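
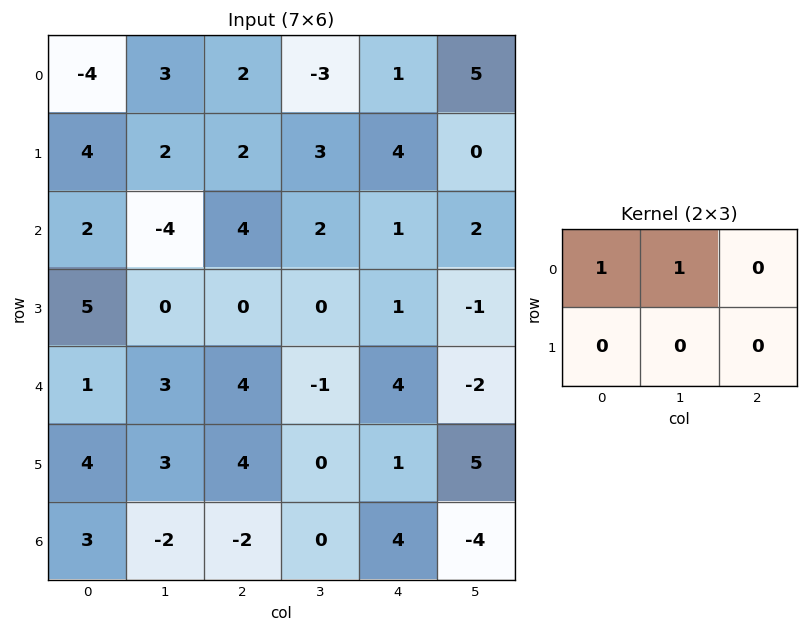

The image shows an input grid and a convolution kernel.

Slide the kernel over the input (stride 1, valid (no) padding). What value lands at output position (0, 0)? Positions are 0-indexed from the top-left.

The receptive field on the input at this output position is [-4 3 2 / 4 2 2]. Elementwise product with the kernel and sum: -4·1 + 3·1.

-1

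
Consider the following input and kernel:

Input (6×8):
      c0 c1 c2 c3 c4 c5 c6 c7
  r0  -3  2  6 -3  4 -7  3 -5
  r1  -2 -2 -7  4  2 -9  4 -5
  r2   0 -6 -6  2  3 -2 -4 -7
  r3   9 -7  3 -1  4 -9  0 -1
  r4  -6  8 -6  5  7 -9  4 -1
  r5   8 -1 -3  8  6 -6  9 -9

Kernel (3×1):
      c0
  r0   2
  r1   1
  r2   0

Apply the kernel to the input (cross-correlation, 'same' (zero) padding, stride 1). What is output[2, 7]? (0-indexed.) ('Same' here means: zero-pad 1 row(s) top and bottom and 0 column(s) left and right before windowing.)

-17

The receptive field on the zero-padded input at this output position is [-5 / -7 / -1]. Elementwise product with the kernel and sum: -5·2 + -7·1.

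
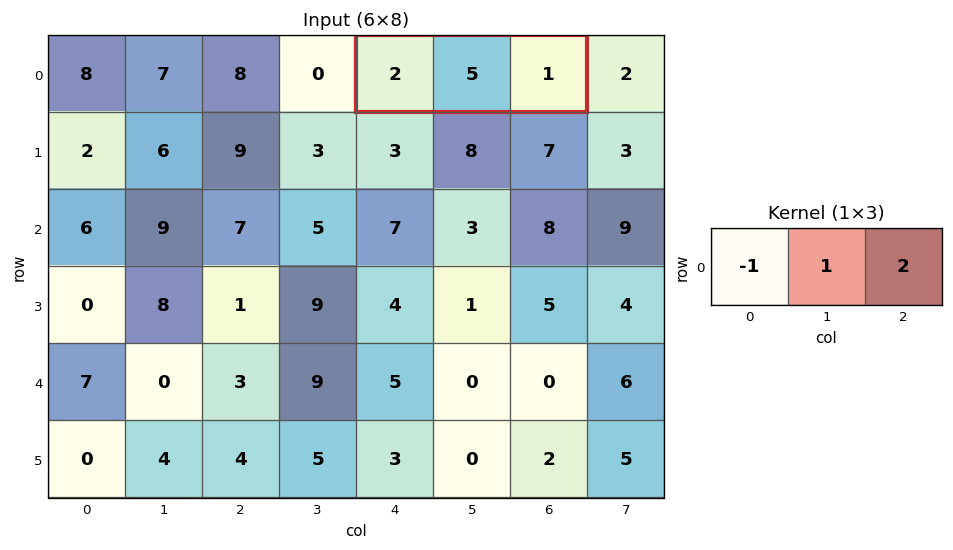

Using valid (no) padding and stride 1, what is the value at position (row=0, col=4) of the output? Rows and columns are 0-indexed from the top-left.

The receptive field on the input at this output position is [2 5 1]. Elementwise product with the kernel and sum: 2·-1 + 5·1 + 1·2.

5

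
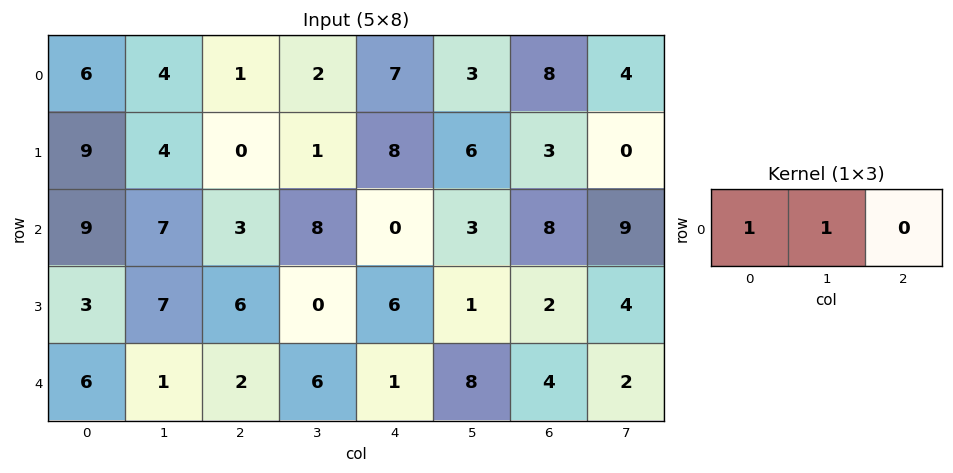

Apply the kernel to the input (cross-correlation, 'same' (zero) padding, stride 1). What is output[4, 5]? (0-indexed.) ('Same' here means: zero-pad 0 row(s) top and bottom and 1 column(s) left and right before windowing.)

The receptive field on the zero-padded input at this output position is [1 8 4]. Elementwise product with the kernel and sum: 1·1 + 8·1.

9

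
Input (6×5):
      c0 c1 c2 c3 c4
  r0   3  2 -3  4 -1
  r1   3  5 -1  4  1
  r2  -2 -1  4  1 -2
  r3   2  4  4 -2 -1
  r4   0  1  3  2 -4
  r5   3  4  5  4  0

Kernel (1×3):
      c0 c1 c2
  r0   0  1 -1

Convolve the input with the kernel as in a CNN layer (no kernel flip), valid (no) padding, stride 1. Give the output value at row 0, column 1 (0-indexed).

The receptive field on the input at this output position is [2 -3 4]. Elementwise product with the kernel and sum: -3·1 + 4·-1.

-7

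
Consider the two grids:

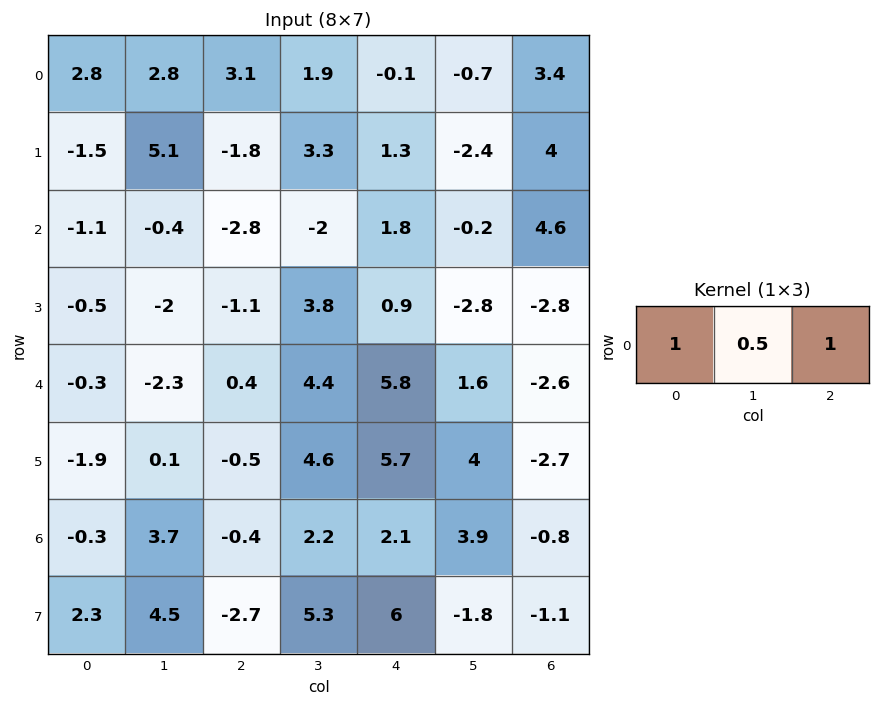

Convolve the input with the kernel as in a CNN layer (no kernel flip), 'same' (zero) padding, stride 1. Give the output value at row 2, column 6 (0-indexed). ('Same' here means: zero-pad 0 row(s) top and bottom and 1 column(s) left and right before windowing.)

2.1

The receptive field on the zero-padded input at this output position is [-0.2 4.6 0]. Elementwise product with the kernel and sum: -0.2·1 + 4.6·0.5 + 0·1.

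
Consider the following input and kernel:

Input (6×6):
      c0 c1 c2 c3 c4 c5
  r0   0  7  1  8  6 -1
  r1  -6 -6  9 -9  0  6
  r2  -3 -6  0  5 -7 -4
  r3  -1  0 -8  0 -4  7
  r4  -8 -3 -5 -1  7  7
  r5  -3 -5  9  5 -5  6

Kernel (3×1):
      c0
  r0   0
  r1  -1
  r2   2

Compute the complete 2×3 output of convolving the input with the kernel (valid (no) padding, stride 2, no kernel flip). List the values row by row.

0 -9 -14
-15 -2 18

Output[0,0]: The receptive field on the input at this output position is [0 / -6 / -3]. Elementwise product with the kernel and sum: -6·-1 + -3·2.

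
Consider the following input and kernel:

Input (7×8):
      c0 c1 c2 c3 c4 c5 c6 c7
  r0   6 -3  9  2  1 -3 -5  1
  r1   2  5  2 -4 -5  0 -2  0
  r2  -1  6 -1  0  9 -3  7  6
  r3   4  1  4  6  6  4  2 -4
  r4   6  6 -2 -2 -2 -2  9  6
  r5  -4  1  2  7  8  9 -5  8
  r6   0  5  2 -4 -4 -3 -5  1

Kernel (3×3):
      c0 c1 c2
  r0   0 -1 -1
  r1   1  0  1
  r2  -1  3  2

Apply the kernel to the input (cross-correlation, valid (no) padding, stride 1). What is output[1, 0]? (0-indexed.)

-2

The receptive field on the input at this output position is [2 5 2 / -1 6 -1 / 4 1 4]. Elementwise product with the kernel and sum: 5·-1 + 2·-1 + -1·1 + -1·1 + 4·-1 + 1·3 + 4·2.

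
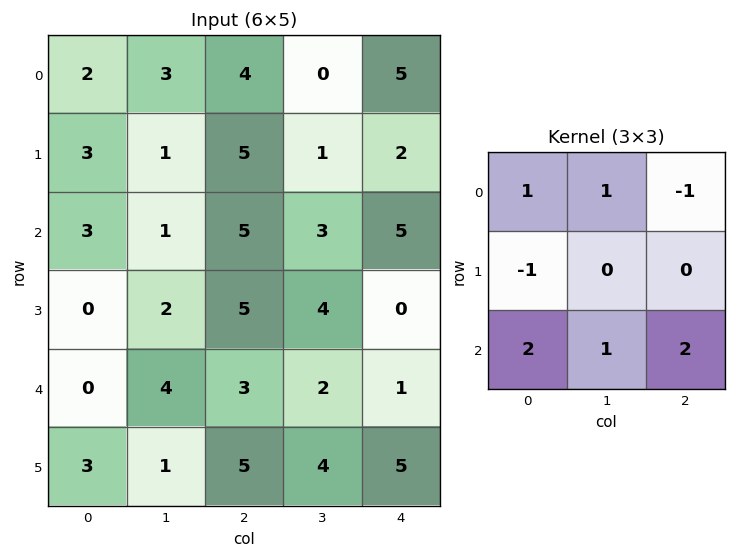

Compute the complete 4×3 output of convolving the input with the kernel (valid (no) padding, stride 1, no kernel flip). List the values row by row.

Output[0,0]: The receptive field on the input at this output position is [2 3 4 / 3 1 5 / 3 1 5]. Elementwise product with the kernel and sum: 2·1 + 3·1 + 4·-1 + 3·-1 + 3·2 + 1·1 + 5·2.
Output[0,1]: The receptive field on the input at this output position is [3 4 0 / 1 5 1 / 1 5 3]. Elementwise product with the kernel and sum: 3·1 + 4·1 + 0·-1 + 1·-1 + 1·2 + 5·1 + 3·2.

15 19 17
8 21 13
9 16 8
14 14 30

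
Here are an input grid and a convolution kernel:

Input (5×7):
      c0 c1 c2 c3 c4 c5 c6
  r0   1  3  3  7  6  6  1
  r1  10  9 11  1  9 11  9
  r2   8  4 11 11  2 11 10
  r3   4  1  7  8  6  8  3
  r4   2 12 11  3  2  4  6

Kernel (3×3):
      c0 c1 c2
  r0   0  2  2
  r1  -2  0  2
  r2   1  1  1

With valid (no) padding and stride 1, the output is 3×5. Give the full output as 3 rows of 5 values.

37 30 46 68 37
58 54 23 62 73
61 84 40 35 48

Output[0,0]: The receptive field on the input at this output position is [1 3 3 / 10 9 11 / 8 4 11]. Elementwise product with the kernel and sum: 3·2 + 3·2 + 10·-2 + 11·2 + 8·1 + 4·1 + 11·1.
Output[0,1]: The receptive field on the input at this output position is [3 3 7 / 9 11 1 / 4 11 11]. Elementwise product with the kernel and sum: 3·2 + 7·2 + 9·-2 + 1·2 + 4·1 + 11·1 + 11·1.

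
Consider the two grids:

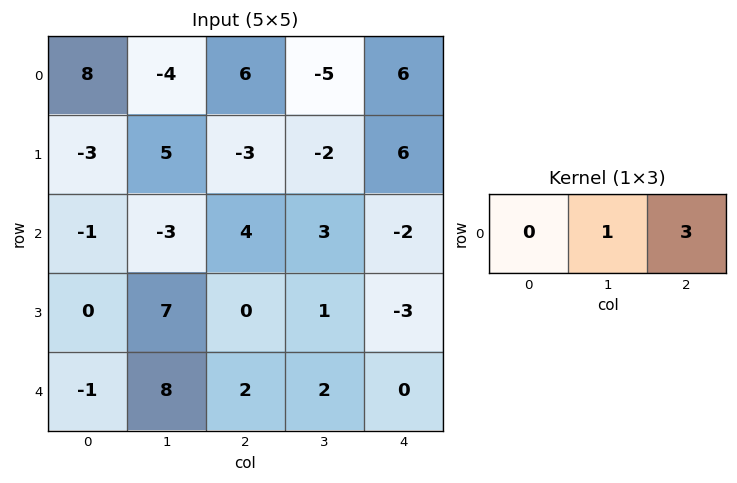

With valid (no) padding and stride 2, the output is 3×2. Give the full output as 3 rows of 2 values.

Output[0,0]: The receptive field on the input at this output position is [8 -4 6]. Elementwise product with the kernel and sum: -4·1 + 6·3.

14 13
9 -3
14 2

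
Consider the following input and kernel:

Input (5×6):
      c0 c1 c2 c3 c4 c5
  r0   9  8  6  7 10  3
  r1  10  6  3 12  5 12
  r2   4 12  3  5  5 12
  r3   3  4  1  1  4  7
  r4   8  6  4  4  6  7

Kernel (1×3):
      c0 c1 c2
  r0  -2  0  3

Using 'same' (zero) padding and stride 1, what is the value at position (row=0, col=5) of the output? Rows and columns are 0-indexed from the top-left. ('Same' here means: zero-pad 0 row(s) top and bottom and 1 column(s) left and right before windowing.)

The receptive field on the zero-padded input at this output position is [10 3 0]. Elementwise product with the kernel and sum: 10·-2 + 0·3.

-20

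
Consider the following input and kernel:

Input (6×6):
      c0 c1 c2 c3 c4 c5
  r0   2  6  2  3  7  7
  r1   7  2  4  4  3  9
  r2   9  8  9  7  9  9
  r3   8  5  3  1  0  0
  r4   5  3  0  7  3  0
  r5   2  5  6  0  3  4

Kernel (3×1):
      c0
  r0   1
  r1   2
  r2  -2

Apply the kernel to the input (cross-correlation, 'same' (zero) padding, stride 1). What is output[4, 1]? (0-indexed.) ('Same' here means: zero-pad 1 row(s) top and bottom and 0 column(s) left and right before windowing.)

1

The receptive field on the zero-padded input at this output position is [5 / 3 / 5]. Elementwise product with the kernel and sum: 5·1 + 3·2 + 5·-2.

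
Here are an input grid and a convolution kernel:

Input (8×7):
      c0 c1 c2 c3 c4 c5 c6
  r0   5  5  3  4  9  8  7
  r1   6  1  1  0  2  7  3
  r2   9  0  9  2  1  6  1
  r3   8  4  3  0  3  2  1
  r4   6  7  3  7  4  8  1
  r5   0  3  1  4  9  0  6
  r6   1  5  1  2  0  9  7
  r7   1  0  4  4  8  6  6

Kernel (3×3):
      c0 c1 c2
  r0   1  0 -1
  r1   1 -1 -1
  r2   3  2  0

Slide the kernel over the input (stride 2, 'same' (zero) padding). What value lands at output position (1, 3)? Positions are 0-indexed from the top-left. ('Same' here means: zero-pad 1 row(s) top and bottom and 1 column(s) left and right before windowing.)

20

The receptive field on the zero-padded input at this output position is [7 3 0 / 6 1 0 / 2 1 0]. Elementwise product with the kernel and sum: 7·1 + 0·-1 + 6·1 + 1·-1 + 0·-1 + 2·3 + 1·2.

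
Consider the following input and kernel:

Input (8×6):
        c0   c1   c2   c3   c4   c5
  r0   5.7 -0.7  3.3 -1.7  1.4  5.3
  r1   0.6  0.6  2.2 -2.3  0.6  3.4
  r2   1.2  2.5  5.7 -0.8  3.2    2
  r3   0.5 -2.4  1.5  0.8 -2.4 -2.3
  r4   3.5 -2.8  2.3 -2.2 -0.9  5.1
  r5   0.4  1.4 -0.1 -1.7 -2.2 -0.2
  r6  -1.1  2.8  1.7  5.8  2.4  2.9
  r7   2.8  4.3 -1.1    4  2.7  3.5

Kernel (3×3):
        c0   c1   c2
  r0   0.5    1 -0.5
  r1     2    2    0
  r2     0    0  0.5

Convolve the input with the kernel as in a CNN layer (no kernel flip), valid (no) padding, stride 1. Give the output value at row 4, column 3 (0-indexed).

The receptive field on the input at this output position is [-2.2 -0.9 5.1 / -1.7 -2.2 -0.2 / 5.8 2.4 2.9]. Elementwise product with the kernel and sum: -2.2·0.5 + -0.9·1 + 5.1·-0.5 + -1.7·2 + -2.2·2 + 2.9·0.5.

-10.9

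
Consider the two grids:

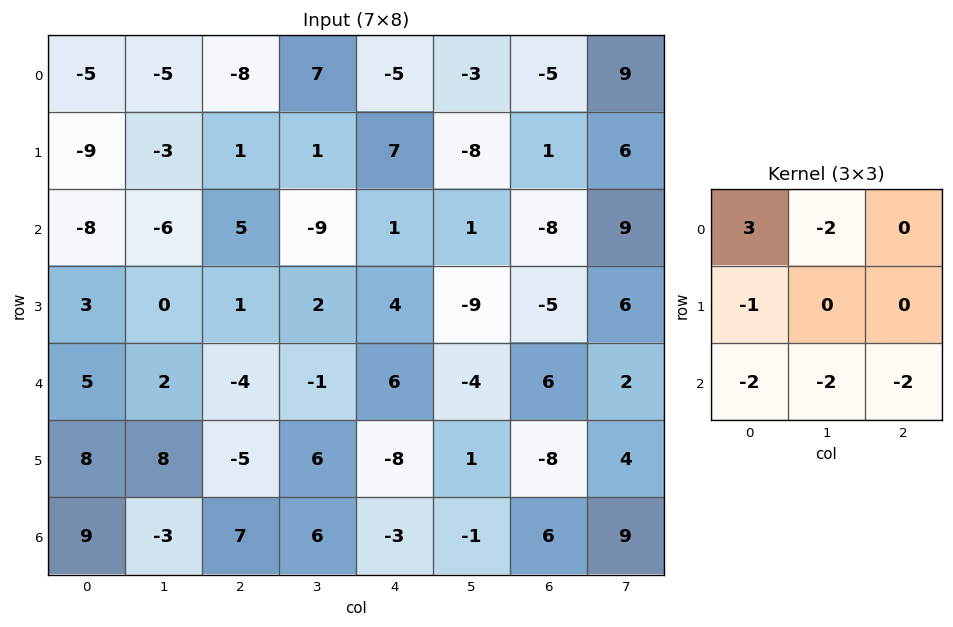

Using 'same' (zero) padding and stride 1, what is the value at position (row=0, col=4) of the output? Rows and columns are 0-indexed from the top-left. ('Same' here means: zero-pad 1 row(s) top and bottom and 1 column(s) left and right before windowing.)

-7

The receptive field on the zero-padded input at this output position is [0 0 0 / 7 -5 -3 / 1 7 -8]. Elementwise product with the kernel and sum: 0·3 + 0·-2 + 7·-1 + 1·-2 + 7·-2 + -8·-2.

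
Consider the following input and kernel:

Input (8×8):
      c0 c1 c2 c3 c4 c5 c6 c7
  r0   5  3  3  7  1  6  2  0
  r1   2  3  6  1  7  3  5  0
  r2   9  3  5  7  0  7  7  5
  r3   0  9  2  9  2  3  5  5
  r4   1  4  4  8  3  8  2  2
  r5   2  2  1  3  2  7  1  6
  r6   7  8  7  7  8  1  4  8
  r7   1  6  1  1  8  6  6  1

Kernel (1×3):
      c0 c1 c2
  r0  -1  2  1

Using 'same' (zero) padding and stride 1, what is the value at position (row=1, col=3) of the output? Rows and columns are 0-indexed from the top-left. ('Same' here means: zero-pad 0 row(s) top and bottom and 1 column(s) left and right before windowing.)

3

The receptive field on the zero-padded input at this output position is [6 1 7]. Elementwise product with the kernel and sum: 6·-1 + 1·2 + 7·1.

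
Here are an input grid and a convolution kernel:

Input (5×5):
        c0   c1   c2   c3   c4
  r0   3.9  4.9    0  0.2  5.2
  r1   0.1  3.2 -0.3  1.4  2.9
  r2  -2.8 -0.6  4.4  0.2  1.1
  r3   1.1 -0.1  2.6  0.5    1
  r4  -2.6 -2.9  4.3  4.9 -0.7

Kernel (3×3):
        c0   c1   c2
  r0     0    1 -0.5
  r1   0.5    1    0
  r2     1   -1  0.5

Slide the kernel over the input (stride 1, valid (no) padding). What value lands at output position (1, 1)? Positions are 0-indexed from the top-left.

0.65

The receptive field on the input at this output position is [3.2 -0.3 1.4 / -0.6 4.4 0.2 / -0.1 2.6 0.5]. Elementwise product with the kernel and sum: -0.3·1 + 1.4·-0.5 + -0.6·0.5 + 4.4·1 + -0.1·1 + 2.6·-1 + 0.5·0.5.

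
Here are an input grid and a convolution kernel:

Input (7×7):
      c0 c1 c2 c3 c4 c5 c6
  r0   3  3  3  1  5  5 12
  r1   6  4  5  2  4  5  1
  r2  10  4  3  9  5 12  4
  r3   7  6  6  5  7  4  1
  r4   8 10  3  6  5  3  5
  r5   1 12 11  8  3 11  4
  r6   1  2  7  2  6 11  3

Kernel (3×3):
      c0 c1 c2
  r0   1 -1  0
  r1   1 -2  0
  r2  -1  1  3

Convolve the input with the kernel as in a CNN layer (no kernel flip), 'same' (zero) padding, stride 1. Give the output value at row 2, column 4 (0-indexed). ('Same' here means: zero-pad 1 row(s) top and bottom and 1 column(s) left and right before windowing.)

11

The receptive field on the zero-padded input at this output position is [2 4 5 / 9 5 12 / 5 7 4]. Elementwise product with the kernel and sum: 2·1 + 4·-1 + 9·1 + 5·-2 + 5·-1 + 7·1 + 4·3.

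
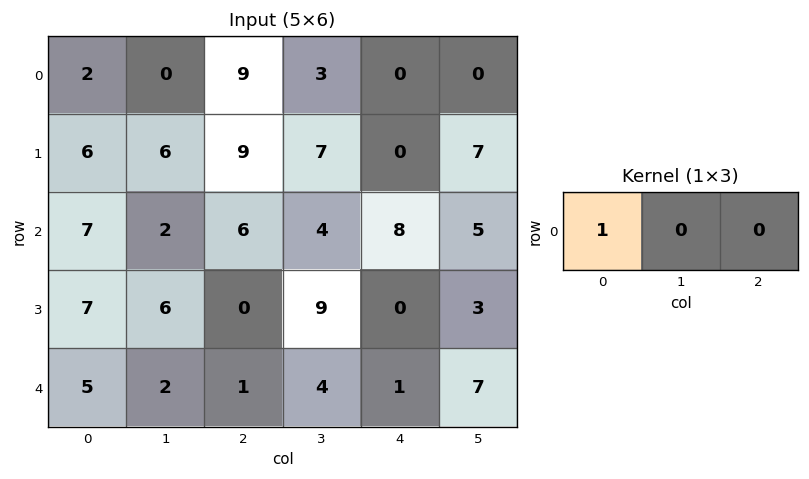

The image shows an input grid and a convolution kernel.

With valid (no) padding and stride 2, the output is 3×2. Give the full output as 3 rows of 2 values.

2 9
7 6
5 1

Output[0,0]: The receptive field on the input at this output position is [2 0 9]. Elementwise product with the kernel and sum: 2·1.
Output[0,1]: The receptive field on the input at this output position is [9 3 0]. Elementwise product with the kernel and sum: 9·1.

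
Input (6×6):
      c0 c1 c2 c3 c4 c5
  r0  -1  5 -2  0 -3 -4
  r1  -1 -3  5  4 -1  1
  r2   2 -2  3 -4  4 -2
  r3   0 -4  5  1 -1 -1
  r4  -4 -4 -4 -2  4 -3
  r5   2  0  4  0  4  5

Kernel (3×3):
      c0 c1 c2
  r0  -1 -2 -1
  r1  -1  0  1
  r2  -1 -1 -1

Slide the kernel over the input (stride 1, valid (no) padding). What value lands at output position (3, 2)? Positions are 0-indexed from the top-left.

-6

The receptive field on the input at this output position is [5 1 -1 / -4 -2 4 / 4 0 4]. Elementwise product with the kernel and sum: 5·-1 + 1·-2 + -1·-1 + -4·-1 + 4·1 + 4·-1 + 0·-1 + 4·-1.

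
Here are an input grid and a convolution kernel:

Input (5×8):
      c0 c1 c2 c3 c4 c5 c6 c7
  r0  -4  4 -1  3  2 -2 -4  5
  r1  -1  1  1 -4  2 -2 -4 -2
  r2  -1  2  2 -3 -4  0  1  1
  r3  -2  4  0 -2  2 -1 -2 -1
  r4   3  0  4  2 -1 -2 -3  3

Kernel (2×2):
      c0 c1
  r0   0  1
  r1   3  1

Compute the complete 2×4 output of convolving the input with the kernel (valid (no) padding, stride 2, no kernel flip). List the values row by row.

2 2 2 -9
0 -5 5 -6

Output[0,0]: The receptive field on the input at this output position is [-4 4 / -1 1]. Elementwise product with the kernel and sum: 4·1 + -1·3 + 1·1.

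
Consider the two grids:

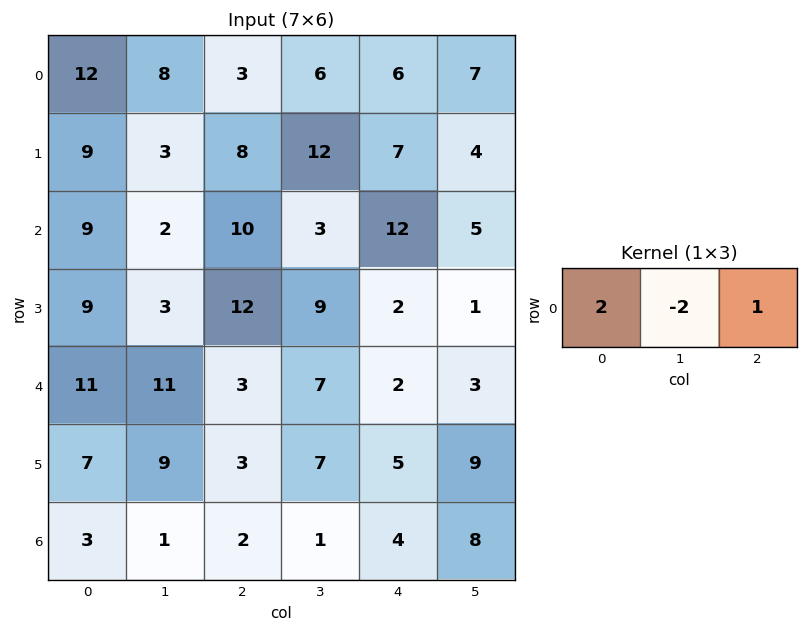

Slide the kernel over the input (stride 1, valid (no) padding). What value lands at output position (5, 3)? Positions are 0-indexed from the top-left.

13

The receptive field on the input at this output position is [7 5 9]. Elementwise product with the kernel and sum: 7·2 + 5·-2 + 9·1.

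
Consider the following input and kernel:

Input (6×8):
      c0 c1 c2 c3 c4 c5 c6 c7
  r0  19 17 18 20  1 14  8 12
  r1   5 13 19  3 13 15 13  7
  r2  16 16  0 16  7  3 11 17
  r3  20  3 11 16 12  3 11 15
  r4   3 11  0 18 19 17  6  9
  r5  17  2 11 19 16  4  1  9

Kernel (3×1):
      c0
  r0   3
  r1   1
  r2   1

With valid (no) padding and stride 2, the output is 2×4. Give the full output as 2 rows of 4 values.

78 73 23 48
71 11 52 50

Output[0,0]: The receptive field on the input at this output position is [19 / 5 / 16]. Elementwise product with the kernel and sum: 19·3 + 5·1 + 16·1.
Output[0,1]: The receptive field on the input at this output position is [18 / 19 / 0]. Elementwise product with the kernel and sum: 18·3 + 19·1 + 0·1.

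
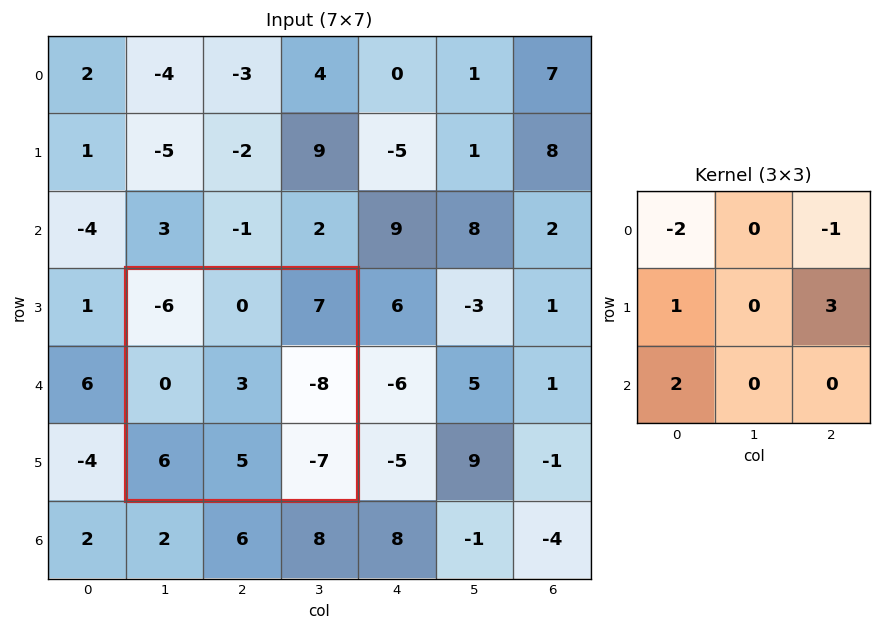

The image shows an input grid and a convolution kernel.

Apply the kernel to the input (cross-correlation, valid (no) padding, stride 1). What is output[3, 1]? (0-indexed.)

-7

The receptive field on the input at this output position is [-6 0 7 / 0 3 -8 / 6 5 -7]. Elementwise product with the kernel and sum: -6·-2 + 7·-1 + 0·1 + -8·3 + 6·2.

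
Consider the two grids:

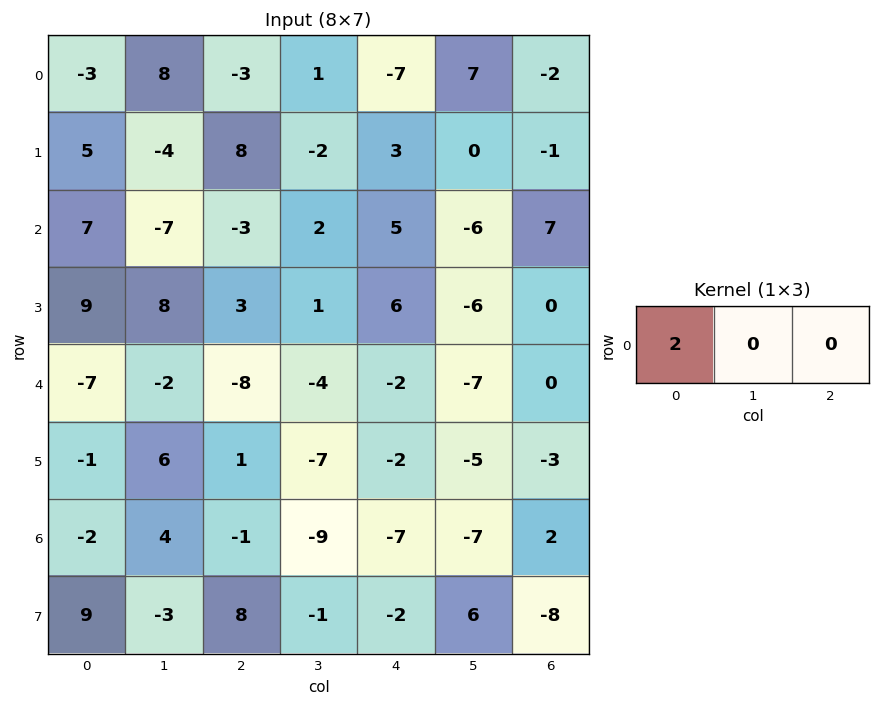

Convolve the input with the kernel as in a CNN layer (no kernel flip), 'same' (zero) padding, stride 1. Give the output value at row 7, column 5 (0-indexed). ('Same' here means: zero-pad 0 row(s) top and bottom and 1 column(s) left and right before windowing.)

-4

The receptive field on the zero-padded input at this output position is [-2 6 -8]. Elementwise product with the kernel and sum: -2·2.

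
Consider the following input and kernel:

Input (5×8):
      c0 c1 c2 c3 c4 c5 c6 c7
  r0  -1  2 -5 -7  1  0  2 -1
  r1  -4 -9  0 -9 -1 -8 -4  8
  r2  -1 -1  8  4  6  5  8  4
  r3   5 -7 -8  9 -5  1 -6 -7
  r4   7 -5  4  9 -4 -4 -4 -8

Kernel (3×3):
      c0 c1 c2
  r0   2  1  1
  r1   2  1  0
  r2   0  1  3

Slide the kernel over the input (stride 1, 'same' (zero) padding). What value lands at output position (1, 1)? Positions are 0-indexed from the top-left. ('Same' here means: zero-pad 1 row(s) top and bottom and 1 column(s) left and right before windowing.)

The receptive field on the zero-padded input at this output position is [-1 2 -5 / -4 -9 0 / -1 -1 8]. Elementwise product with the kernel and sum: -1·2 + 2·1 + -5·1 + -4·2 + -9·1 + -1·1 + 8·3.

1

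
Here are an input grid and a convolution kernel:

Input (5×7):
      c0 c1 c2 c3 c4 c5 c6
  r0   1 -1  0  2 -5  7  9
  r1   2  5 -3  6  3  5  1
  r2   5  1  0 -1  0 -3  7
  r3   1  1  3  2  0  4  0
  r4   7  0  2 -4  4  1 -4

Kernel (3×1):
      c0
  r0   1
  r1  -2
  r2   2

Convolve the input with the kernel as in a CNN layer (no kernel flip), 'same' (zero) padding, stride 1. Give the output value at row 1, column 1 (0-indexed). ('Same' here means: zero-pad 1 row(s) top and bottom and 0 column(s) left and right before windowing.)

The receptive field on the zero-padded input at this output position is [-1 / 5 / 1]. Elementwise product with the kernel and sum: -1·1 + 5·-2 + 1·2.

-9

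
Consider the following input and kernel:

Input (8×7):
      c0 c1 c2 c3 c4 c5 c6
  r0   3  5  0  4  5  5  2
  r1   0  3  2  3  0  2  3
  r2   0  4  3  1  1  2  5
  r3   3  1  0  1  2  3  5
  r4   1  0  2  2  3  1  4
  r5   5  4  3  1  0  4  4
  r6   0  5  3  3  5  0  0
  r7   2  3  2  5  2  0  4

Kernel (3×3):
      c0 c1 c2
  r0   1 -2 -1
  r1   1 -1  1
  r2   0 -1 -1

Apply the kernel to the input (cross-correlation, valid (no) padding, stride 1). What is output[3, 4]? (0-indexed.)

The receptive field on the input at this output position is [2 3 5 / 3 1 4 / 0 4 4]. Elementwise product with the kernel and sum: 2·1 + 3·-2 + 5·-1 + 3·1 + 1·-1 + 4·1 + 4·-1 + 4·-1.

-11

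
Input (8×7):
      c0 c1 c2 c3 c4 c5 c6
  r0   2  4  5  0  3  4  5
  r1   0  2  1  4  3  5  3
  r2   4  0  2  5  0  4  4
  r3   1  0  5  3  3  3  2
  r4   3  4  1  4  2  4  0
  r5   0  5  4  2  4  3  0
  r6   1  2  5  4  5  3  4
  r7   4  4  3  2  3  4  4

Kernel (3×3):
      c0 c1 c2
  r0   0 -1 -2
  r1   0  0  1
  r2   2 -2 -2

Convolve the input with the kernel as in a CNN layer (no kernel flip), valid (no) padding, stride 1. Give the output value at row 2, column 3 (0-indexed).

-9

The receptive field on the input at this output position is [5 0 4 / 3 3 3 / 4 2 4]. Elementwise product with the kernel and sum: 0·-1 + 4·-2 + 3·1 + 4·2 + 2·-2 + 4·-2.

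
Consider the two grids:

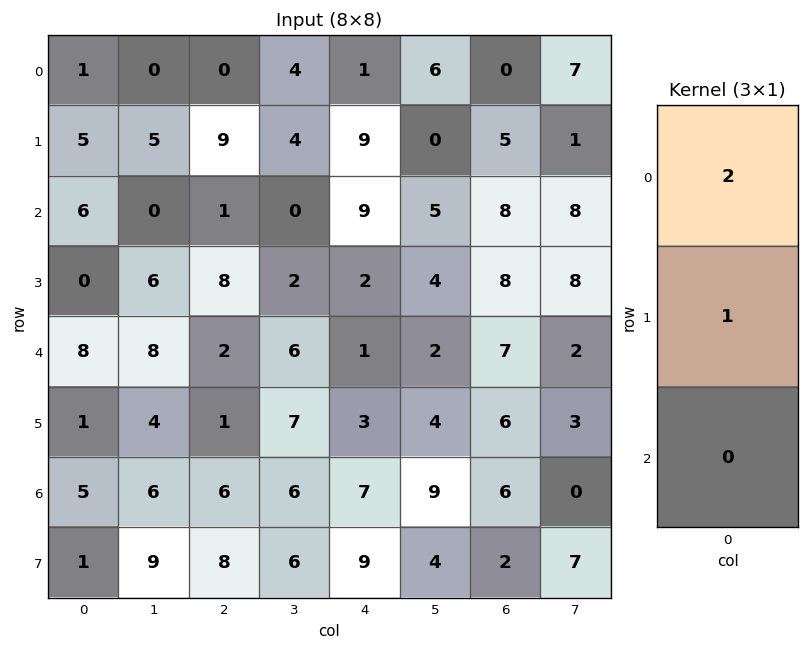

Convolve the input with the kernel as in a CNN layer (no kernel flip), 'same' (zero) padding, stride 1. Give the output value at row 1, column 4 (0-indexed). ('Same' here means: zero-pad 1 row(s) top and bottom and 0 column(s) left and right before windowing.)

The receptive field on the zero-padded input at this output position is [1 / 9 / 9]. Elementwise product with the kernel and sum: 1·2 + 9·1.

11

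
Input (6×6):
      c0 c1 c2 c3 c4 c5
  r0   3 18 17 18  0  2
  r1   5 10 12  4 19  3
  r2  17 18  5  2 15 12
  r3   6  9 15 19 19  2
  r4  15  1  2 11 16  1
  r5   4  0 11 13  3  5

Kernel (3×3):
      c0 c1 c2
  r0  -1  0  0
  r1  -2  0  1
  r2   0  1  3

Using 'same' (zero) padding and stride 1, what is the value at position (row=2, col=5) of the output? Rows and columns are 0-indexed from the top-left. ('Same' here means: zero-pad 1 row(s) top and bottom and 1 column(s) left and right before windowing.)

The receptive field on the zero-padded input at this output position is [19 3 0 / 15 12 0 / 19 2 0]. Elementwise product with the kernel and sum: 19·-1 + 15·-2 + 0·1 + 2·1 + 0·3.

-47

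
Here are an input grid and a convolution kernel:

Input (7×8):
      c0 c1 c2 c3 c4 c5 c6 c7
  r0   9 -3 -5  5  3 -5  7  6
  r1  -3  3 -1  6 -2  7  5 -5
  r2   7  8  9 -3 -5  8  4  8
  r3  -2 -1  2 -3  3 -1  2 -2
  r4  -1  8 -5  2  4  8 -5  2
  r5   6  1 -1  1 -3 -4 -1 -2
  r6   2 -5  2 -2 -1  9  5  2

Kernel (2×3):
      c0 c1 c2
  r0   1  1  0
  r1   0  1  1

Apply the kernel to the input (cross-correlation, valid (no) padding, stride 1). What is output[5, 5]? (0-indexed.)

The receptive field on the input at this output position is [-4 -1 -2 / 9 5 2]. Elementwise product with the kernel and sum: -4·1 + -1·1 + 5·1 + 2·1.

2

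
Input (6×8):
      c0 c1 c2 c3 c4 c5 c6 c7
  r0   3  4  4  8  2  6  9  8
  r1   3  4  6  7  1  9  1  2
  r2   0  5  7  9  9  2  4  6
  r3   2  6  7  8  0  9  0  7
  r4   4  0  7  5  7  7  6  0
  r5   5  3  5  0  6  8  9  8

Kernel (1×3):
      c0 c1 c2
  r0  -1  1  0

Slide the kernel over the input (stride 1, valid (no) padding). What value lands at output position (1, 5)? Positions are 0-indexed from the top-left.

-8

The receptive field on the input at this output position is [9 1 2]. Elementwise product with the kernel and sum: 9·-1 + 1·1.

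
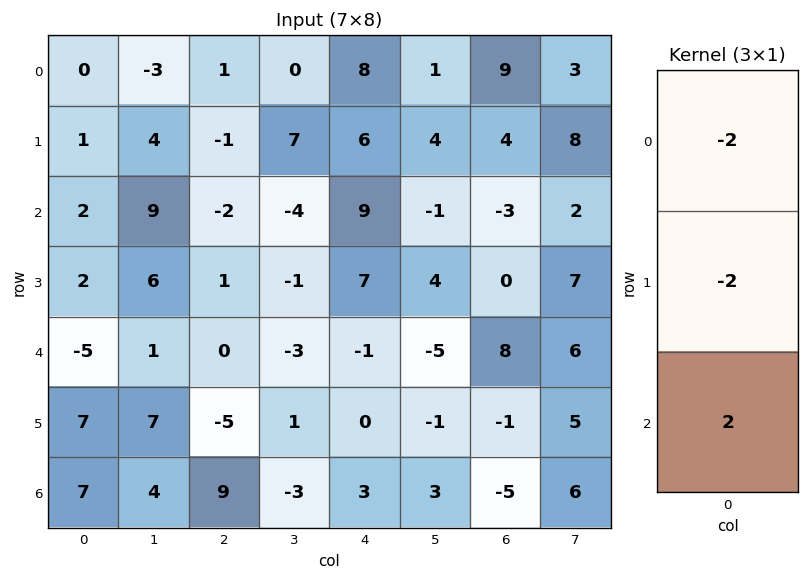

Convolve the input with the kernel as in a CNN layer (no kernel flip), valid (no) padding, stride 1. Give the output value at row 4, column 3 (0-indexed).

The receptive field on the input at this output position is [-3 / 1 / -3]. Elementwise product with the kernel and sum: -3·-2 + 1·-2 + -3·2.

-2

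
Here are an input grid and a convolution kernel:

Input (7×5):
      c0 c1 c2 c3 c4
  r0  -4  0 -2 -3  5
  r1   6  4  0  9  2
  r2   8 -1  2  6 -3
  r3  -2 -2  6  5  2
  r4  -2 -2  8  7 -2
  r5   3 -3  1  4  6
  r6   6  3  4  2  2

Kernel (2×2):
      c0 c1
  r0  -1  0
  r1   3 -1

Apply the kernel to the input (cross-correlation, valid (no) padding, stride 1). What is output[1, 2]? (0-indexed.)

0

The receptive field on the input at this output position is [0 9 / 2 6]. Elementwise product with the kernel and sum: 0·-1 + 2·3 + 6·-1.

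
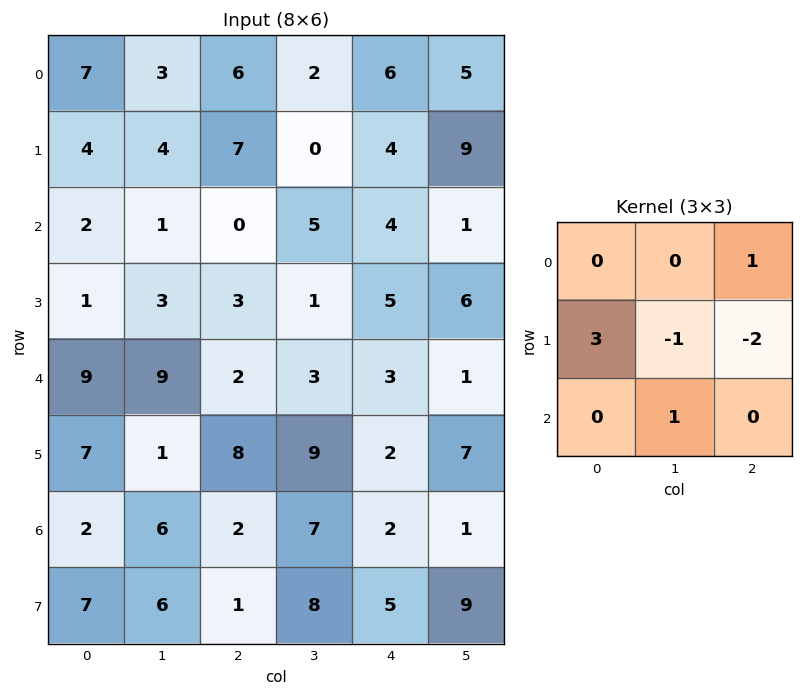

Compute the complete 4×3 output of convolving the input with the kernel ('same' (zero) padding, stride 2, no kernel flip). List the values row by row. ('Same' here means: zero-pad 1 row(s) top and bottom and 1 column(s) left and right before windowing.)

-9 6 -6
1 -4 23
-17 28 12
-6 12 29

Output[0,0]: The receptive field on the zero-padded input at this output position is [0 0 0 / 0 7 3 / 0 4 4]. Elementwise product with the kernel and sum: 0·1 + 0·3 + 7·-1 + 3·-2 + 4·1.
Output[0,1]: The receptive field on the zero-padded input at this output position is [0 0 0 / 3 6 2 / 4 7 0]. Elementwise product with the kernel and sum: 0·1 + 3·3 + 6·-1 + 2·-2 + 7·1.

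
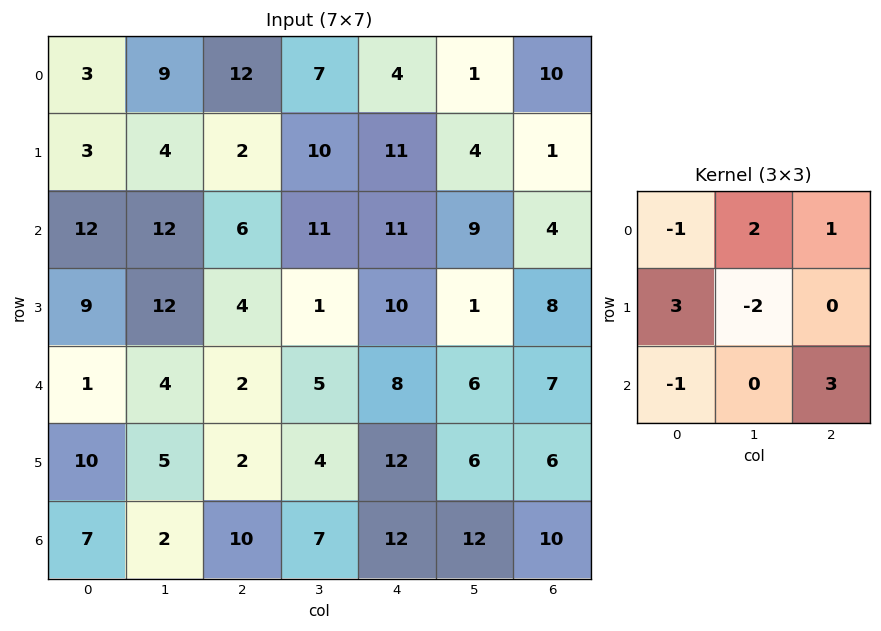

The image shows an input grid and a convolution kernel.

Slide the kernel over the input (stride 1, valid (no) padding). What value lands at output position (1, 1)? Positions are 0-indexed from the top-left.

The receptive field on the input at this output position is [4 2 10 / 12 6 11 / 12 4 1]. Elementwise product with the kernel and sum: 4·-1 + 2·2 + 10·1 + 12·3 + 6·-2 + 12·-1 + 1·3.

25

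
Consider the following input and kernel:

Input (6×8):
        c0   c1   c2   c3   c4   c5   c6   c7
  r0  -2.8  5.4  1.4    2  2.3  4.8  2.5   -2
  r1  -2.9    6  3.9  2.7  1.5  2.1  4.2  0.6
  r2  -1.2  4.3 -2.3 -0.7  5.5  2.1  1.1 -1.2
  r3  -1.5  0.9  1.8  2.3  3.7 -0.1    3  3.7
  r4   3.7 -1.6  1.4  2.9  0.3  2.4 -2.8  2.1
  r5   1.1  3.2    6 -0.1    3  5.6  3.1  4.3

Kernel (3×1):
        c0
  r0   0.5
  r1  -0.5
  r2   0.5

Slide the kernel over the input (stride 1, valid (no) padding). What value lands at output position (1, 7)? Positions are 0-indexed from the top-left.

2.75

The receptive field on the input at this output position is [0.6 / -1.2 / 3.7]. Elementwise product with the kernel and sum: 0.6·0.5 + -1.2·-0.5 + 3.7·0.5.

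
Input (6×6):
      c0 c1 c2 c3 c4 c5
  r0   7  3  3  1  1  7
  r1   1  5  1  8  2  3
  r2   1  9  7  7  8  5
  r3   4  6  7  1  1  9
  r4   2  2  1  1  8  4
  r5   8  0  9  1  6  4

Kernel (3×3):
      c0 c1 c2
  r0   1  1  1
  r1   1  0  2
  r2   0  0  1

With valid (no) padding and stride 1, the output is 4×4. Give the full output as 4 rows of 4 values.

23 35 18 28
29 38 35 39
36 32 39 43
30 19 32 24

Output[0,0]: The receptive field on the input at this output position is [7 3 3 / 1 5 1 / 1 9 7]. Elementwise product with the kernel and sum: 7·1 + 3·1 + 3·1 + 1·1 + 1·2 + 7·1.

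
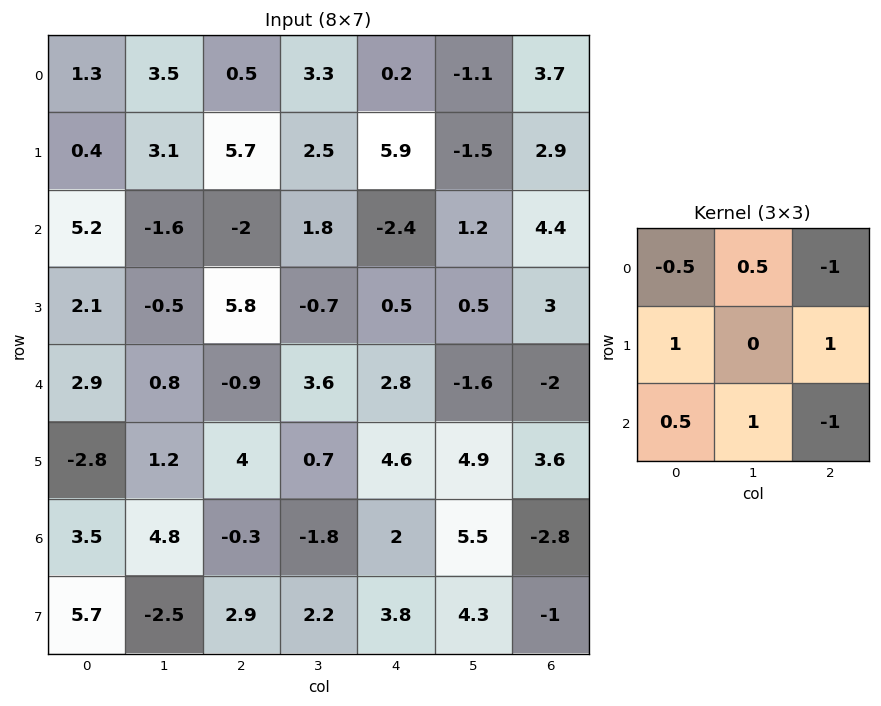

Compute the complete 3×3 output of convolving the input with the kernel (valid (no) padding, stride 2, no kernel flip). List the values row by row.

Output[0,0]: The receptive field on the input at this output position is [1.3 3.5 0.5 / 0.4 3.1 5.7 / 5.2 -1.6 -2]. Elementwise product with the kernel and sum: 1.3·-0.5 + 3.5·0.5 + 0.5·-1 + 0.4·1 + 5.7·1 + 5.2·0.5 + -1.6·1 + -2·-1.
Output[0,1]: The receptive field on the input at this output position is [0.5 3.3 0.2 / 5.7 2.5 5.9 / -2 1.8 -2.4]. Elementwise product with the kernel and sum: 0.5·-0.5 + 3.3·0.5 + 0.2·-1 + 5.7·1 + 5.9·1 + -2·0.5 + 1.8·1 + -2.4·-1.

9.7 16 0.05
9.65 10.95 2.7
7.9 4.1 17.3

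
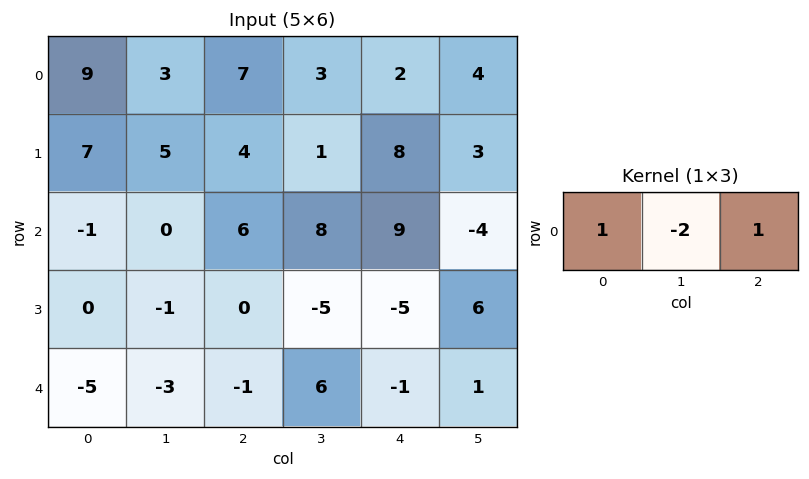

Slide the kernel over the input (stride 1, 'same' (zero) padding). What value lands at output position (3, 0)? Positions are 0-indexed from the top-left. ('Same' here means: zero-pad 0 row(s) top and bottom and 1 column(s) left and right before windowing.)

The receptive field on the zero-padded input at this output position is [0 0 -1]. Elementwise product with the kernel and sum: 0·1 + 0·-2 + -1·1.

-1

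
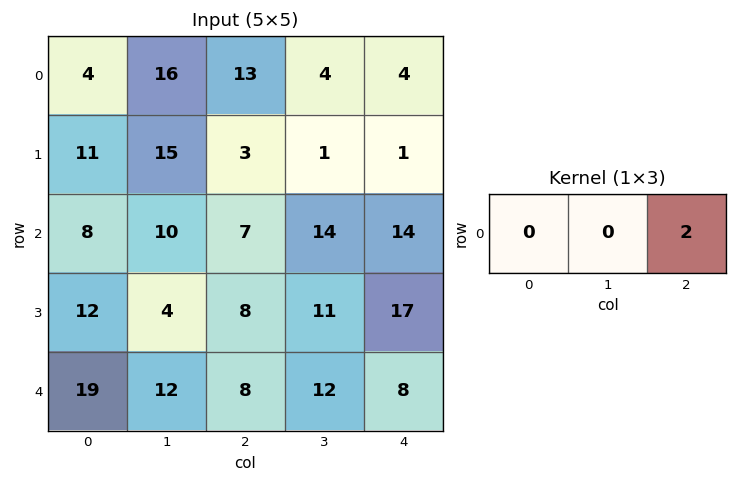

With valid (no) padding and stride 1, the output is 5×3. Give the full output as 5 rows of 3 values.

26 8 8
6 2 2
14 28 28
16 22 34
16 24 16

Output[0,0]: The receptive field on the input at this output position is [4 16 13]. Elementwise product with the kernel and sum: 13·2.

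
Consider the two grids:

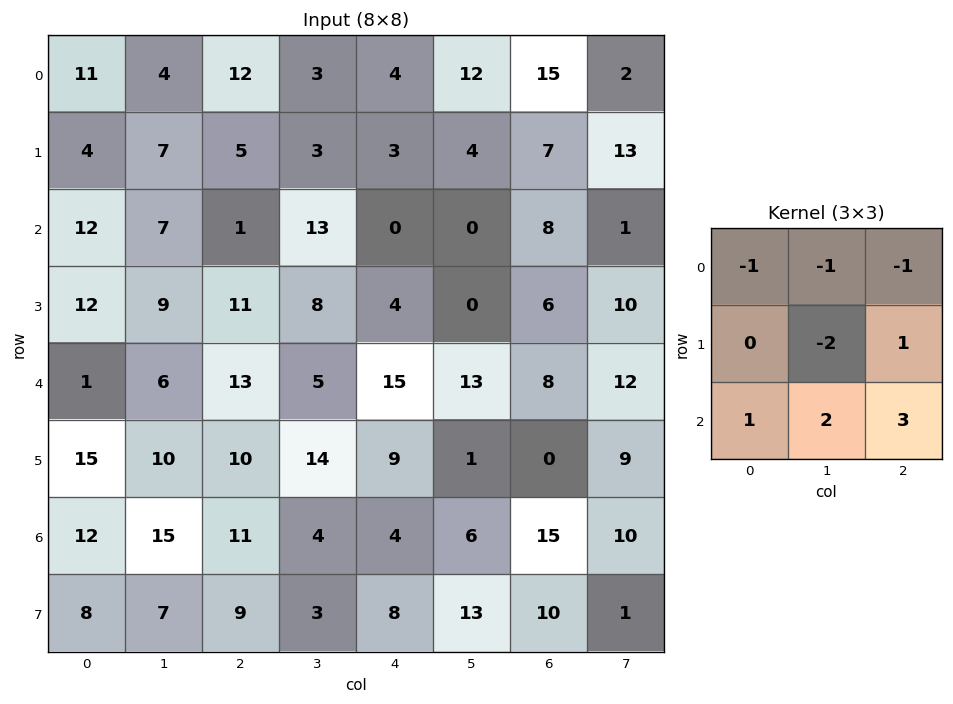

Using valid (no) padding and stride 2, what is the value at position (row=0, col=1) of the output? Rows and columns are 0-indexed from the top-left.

5

The receptive field on the input at this output position is [12 3 4 / 5 3 3 / 1 13 0]. Elementwise product with the kernel and sum: 12·-1 + 3·-1 + 4·-1 + 3·-2 + 3·1 + 1·1 + 13·2 + 0·3.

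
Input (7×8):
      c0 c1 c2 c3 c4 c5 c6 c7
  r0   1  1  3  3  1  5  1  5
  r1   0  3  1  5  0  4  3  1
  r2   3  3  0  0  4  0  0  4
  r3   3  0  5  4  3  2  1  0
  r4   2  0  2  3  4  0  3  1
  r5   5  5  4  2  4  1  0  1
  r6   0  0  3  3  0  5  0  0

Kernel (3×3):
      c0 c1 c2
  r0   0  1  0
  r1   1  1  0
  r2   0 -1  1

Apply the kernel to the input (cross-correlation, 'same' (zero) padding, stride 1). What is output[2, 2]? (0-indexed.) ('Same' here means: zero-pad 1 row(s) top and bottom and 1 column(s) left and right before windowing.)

The receptive field on the zero-padded input at this output position is [3 1 5 / 3 0 0 / 0 5 4]. Elementwise product with the kernel and sum: 1·1 + 3·1 + 0·1 + 5·-1 + 4·1.

3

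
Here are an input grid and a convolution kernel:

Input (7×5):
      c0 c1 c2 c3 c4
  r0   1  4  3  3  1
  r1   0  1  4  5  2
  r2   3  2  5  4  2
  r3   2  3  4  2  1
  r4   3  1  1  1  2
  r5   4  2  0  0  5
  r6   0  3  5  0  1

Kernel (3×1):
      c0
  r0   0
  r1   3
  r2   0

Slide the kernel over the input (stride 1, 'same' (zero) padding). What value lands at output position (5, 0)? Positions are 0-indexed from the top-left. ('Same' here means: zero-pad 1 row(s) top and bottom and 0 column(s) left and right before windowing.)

The receptive field on the zero-padded input at this output position is [3 / 4 / 0]. Elementwise product with the kernel and sum: 4·3.

12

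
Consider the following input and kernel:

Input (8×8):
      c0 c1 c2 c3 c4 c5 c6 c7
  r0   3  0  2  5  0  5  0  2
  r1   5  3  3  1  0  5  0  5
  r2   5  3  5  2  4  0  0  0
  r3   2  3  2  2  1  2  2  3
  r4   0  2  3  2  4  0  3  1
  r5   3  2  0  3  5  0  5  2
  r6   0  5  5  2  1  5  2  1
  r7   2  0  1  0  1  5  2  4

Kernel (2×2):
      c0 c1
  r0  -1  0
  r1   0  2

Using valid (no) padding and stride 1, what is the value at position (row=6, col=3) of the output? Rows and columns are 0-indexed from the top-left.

0

The receptive field on the input at this output position is [2 1 / 0 1]. Elementwise product with the kernel and sum: 2·-1 + 1·2.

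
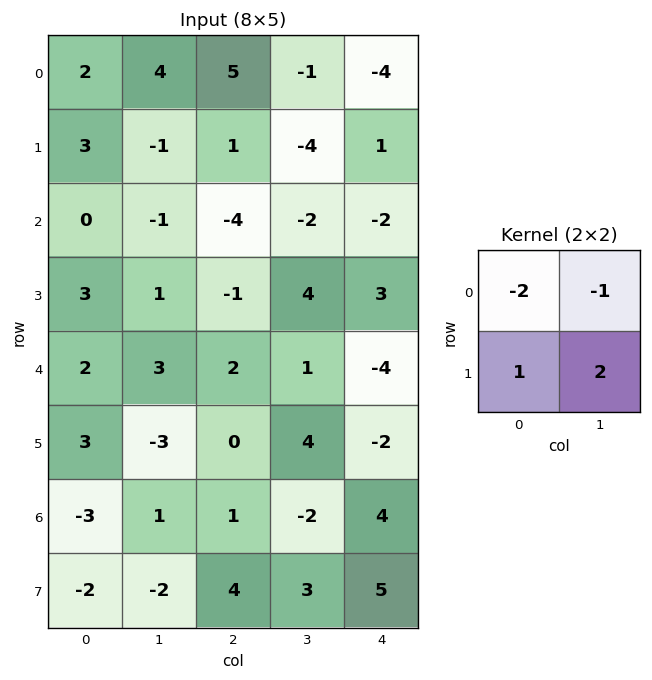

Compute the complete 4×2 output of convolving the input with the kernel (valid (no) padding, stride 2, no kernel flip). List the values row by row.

-7 -16
6 17
-10 3
-1 10

Output[0,0]: The receptive field on the input at this output position is [2 4 / 3 -1]. Elementwise product with the kernel and sum: 2·-2 + 4·-1 + 3·1 + -1·2.
Output[0,1]: The receptive field on the input at this output position is [5 -1 / 1 -4]. Elementwise product with the kernel and sum: 5·-2 + -1·-1 + 1·1 + -4·2.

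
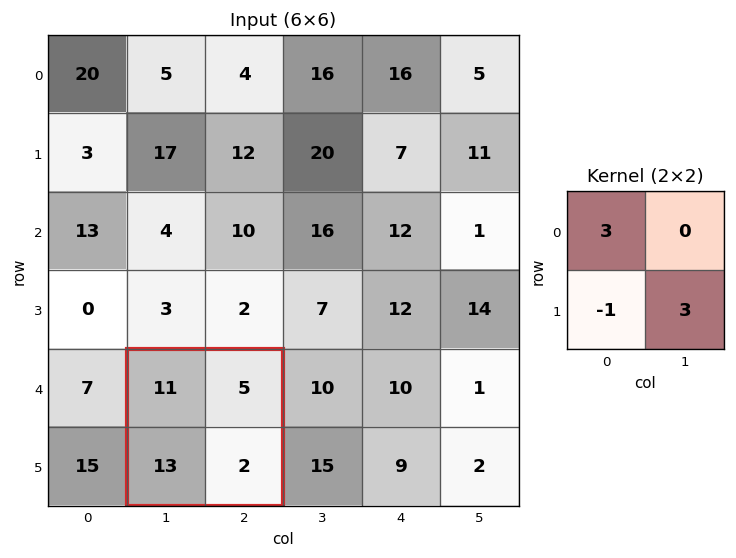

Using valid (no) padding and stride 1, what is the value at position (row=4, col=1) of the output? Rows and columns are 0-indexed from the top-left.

The receptive field on the input at this output position is [11 5 / 13 2]. Elementwise product with the kernel and sum: 11·3 + 13·-1 + 2·3.

26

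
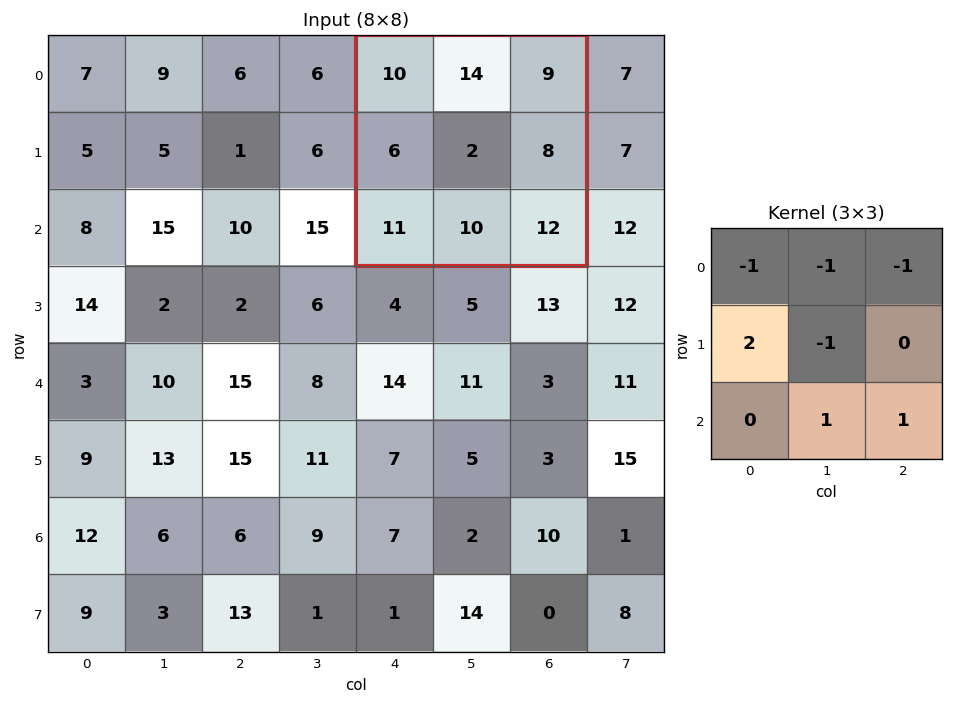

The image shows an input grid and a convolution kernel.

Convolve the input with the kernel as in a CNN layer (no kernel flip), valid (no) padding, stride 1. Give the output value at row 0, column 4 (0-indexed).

-1

The receptive field on the input at this output position is [10 14 9 / 6 2 8 / 11 10 12]. Elementwise product with the kernel and sum: 10·-1 + 14·-1 + 9·-1 + 6·2 + 2·-1 + 10·1 + 12·1.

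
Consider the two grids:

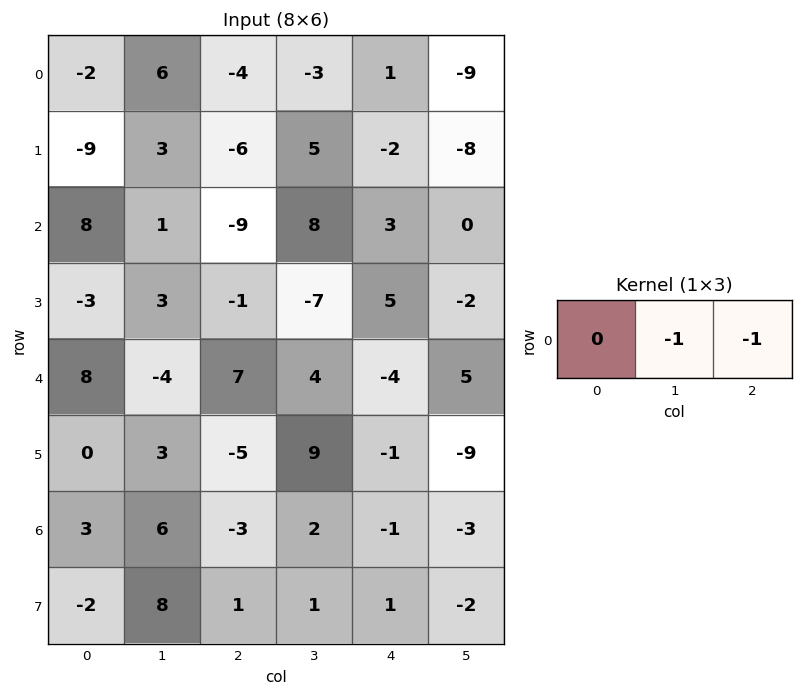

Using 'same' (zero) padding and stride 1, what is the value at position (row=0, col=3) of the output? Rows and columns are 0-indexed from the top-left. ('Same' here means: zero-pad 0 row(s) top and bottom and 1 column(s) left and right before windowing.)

The receptive field on the zero-padded input at this output position is [-4 -3 1]. Elementwise product with the kernel and sum: -3·-1 + 1·-1.

2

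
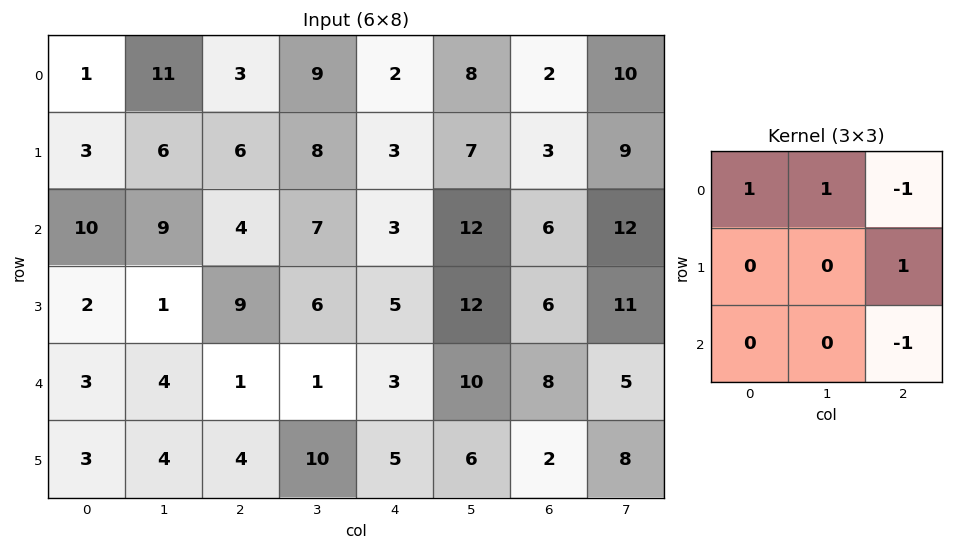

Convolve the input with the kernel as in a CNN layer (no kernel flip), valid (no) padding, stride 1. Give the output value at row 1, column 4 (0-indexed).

The receptive field on the input at this output position is [3 7 3 / 3 12 6 / 5 12 6]. Elementwise product with the kernel and sum: 3·1 + 7·1 + 3·-1 + 6·1 + 6·-1.

7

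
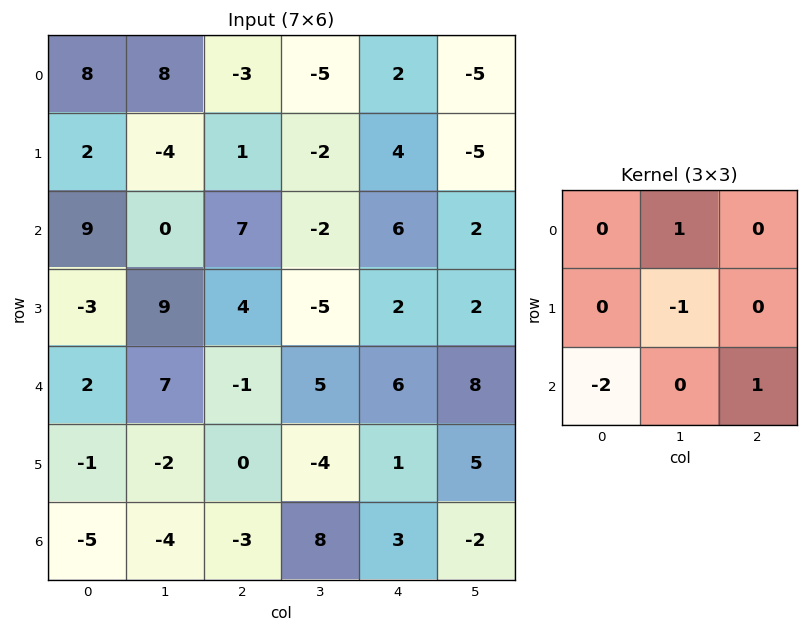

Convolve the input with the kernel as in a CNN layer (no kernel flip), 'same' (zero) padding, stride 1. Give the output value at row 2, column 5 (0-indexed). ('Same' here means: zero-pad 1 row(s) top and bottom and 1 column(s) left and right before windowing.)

The receptive field on the zero-padded input at this output position is [4 -5 0 / 6 2 0 / 2 2 0]. Elementwise product with the kernel and sum: -5·1 + 2·-1 + 2·-2 + 0·1.

-11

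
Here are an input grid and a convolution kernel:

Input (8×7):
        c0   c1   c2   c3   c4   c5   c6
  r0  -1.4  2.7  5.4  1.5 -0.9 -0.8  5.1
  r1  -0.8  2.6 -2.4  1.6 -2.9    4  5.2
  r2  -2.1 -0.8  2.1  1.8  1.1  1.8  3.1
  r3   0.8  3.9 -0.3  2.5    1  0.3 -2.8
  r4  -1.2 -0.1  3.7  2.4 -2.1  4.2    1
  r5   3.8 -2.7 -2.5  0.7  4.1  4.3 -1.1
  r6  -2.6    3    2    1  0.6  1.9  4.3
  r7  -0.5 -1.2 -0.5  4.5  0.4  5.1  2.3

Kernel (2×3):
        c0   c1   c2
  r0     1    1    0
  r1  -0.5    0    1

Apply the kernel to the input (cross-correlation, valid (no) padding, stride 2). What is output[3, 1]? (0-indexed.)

The receptive field on the input at this output position is [2 1 0.6 / -0.5 4.5 0.4]. Elementwise product with the kernel and sum: 2·1 + 1·1 + -0.5·-0.5 + 0.4·1.

3.65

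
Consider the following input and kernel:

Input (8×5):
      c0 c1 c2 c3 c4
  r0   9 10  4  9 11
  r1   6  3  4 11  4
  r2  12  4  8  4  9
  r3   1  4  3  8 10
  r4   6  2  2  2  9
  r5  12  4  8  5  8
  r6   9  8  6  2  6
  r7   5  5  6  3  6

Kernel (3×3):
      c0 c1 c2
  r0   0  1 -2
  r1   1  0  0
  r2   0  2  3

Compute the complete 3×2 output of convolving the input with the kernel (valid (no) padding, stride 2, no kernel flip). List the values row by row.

40 26
-1 20
44 14

Output[0,0]: The receptive field on the input at this output position is [9 10 4 / 6 3 4 / 12 4 8]. Elementwise product with the kernel and sum: 10·1 + 4·-2 + 6·1 + 4·2 + 8·3.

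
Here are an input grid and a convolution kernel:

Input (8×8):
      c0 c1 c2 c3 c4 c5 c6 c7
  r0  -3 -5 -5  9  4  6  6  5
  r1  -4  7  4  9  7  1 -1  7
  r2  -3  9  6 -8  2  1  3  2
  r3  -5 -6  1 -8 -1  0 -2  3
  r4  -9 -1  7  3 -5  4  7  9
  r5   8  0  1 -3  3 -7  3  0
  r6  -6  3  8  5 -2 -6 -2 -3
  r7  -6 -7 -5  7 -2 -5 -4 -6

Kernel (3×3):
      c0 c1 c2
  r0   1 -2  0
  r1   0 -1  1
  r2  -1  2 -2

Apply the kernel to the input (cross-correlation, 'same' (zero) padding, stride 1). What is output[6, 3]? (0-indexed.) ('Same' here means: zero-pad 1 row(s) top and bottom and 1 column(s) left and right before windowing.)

23

The receptive field on the zero-padded input at this output position is [1 -3 3 / 8 5 -2 / -5 7 -2]. Elementwise product with the kernel and sum: 1·1 + -3·-2 + 5·-1 + -2·1 + -5·-1 + 7·2 + -2·-2.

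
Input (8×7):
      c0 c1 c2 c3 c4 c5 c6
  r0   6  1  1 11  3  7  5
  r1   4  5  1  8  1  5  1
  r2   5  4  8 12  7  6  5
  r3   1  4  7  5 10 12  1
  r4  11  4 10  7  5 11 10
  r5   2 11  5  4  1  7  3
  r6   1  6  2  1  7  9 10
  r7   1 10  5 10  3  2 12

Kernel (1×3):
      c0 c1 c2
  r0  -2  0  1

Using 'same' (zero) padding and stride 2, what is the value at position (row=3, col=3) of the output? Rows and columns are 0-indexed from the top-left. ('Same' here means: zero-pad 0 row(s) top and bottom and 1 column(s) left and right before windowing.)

The receptive field on the zero-padded input at this output position is [9 10 0]. Elementwise product with the kernel and sum: 9·-2 + 0·1.

-18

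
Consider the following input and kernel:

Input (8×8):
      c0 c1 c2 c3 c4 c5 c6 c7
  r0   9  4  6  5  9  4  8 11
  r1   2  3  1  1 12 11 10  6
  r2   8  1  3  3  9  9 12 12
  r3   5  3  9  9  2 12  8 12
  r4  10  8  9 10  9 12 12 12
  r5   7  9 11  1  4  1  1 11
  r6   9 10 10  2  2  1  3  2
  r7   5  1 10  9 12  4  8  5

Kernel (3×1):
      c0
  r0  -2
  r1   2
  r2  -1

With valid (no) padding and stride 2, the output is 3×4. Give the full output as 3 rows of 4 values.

Output[0,0]: The receptive field on the input at this output position is [9 / 2 / 8]. Elementwise product with the kernel and sum: 9·-2 + 2·2 + 8·-1.

-22 -13 -3 -8
-16 3 -23 -20
-15 -6 -12 -25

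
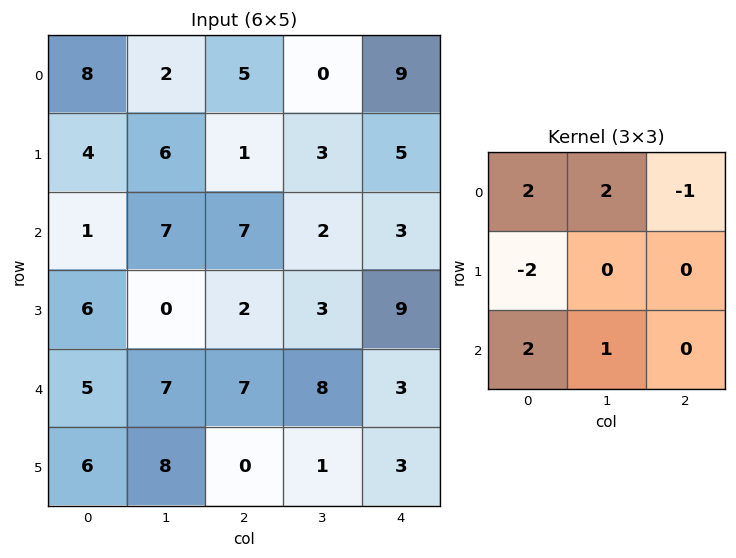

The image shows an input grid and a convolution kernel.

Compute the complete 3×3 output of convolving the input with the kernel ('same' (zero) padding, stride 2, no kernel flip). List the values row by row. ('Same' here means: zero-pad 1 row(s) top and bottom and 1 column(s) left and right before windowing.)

Output[0,0]: The receptive field on the zero-padded input at this output position is [0 0 0 / 0 8 2 / 0 4 6]. Elementwise product with the kernel and sum: 0·2 + 0·2 + 0·-1 + 0·-2 + 0·2 + 4·1.

4 9 11
8 -1 27
18 3 13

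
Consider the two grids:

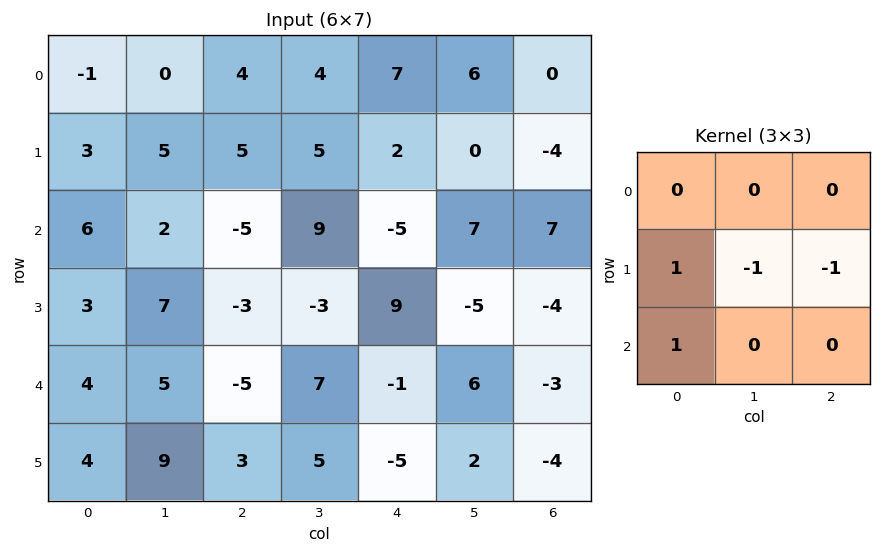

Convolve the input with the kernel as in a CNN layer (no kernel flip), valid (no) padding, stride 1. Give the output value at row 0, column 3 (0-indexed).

12

The receptive field on the input at this output position is [4 7 6 / 5 2 0 / 9 -5 7]. Elementwise product with the kernel and sum: 5·1 + 2·-1 + 0·-1 + 9·1.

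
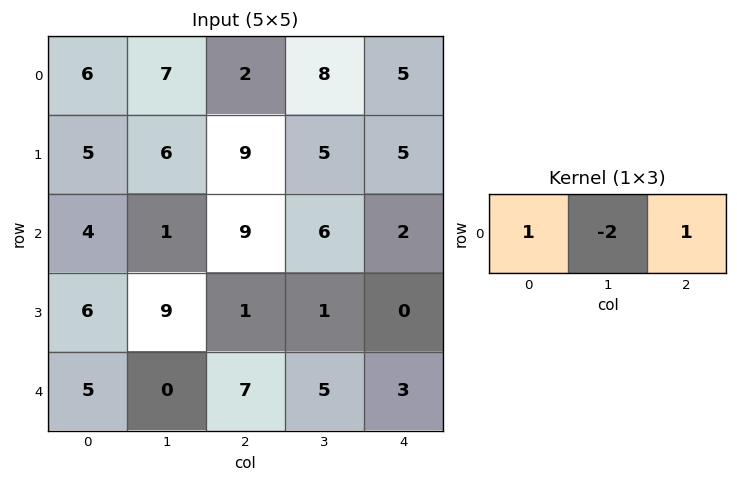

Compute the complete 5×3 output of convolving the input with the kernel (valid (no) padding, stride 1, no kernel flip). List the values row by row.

Output[0,0]: The receptive field on the input at this output position is [6 7 2]. Elementwise product with the kernel and sum: 6·1 + 7·-2 + 2·1.

-6 11 -9
2 -7 4
11 -11 -1
-11 8 -1
12 -9 0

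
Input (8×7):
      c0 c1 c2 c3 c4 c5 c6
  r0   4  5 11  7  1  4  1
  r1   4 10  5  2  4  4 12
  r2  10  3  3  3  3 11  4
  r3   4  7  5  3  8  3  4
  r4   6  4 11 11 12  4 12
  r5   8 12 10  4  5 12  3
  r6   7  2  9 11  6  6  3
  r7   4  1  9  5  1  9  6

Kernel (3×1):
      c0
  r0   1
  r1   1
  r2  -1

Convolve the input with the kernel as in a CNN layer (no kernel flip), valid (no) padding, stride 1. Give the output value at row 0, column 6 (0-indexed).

9

The receptive field on the input at this output position is [1 / 12 / 4]. Elementwise product with the kernel and sum: 1·1 + 12·1 + 4·-1.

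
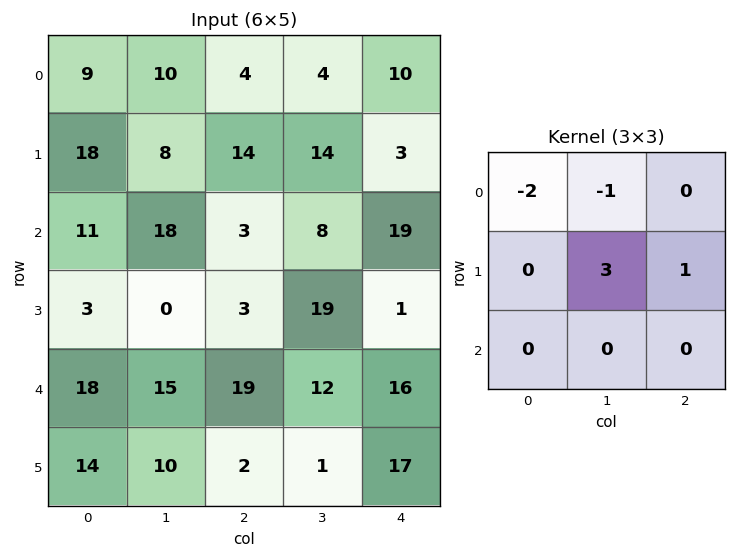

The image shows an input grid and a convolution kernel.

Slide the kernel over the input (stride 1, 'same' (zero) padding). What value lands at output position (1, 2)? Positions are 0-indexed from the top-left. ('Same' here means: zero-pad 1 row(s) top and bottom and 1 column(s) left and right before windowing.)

32

The receptive field on the zero-padded input at this output position is [10 4 4 / 8 14 14 / 18 3 8]. Elementwise product with the kernel and sum: 10·-2 + 4·-1 + 14·3 + 14·1.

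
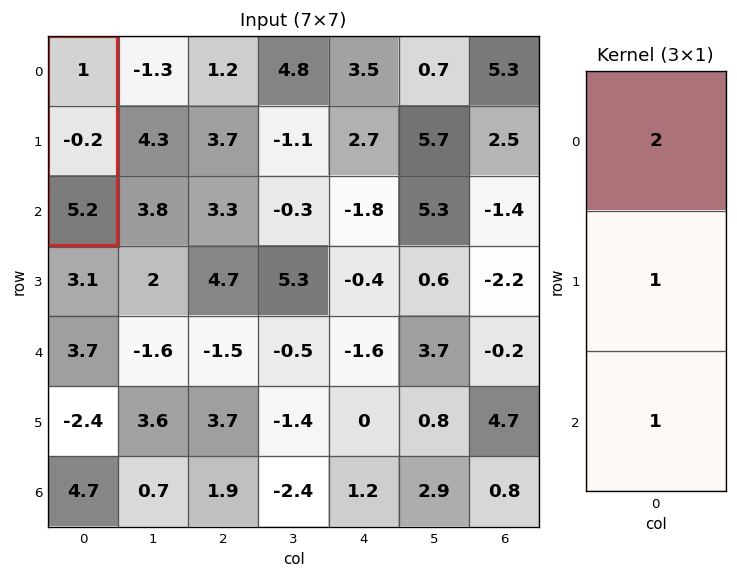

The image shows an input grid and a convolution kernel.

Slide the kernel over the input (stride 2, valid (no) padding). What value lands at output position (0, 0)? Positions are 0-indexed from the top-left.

7

The receptive field on the input at this output position is [1 / -0.2 / 5.2]. Elementwise product with the kernel and sum: 1·2 + -0.2·1 + 5.2·1.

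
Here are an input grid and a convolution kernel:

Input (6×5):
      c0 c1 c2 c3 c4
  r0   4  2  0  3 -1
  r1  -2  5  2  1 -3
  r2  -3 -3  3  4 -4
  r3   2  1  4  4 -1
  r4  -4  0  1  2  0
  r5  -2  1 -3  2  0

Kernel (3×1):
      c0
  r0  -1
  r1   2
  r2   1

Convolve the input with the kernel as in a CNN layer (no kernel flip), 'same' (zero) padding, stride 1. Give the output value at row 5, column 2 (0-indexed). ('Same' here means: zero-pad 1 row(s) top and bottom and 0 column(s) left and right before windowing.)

The receptive field on the zero-padded input at this output position is [1 / -3 / 0]. Elementwise product with the kernel and sum: 1·-1 + -3·2 + 0·1.

-7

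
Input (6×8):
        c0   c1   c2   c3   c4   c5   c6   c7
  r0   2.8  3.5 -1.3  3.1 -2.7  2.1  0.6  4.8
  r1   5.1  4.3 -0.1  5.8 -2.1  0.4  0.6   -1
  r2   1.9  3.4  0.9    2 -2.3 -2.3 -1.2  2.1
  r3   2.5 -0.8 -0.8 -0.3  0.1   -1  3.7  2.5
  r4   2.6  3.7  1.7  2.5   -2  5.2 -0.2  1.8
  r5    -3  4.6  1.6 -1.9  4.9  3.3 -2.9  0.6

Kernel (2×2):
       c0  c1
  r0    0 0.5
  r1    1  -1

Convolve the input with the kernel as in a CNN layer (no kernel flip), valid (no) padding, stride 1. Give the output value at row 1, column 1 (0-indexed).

2.45

The receptive field on the input at this output position is [4.3 -0.1 / 3.4 0.9]. Elementwise product with the kernel and sum: -0.1·0.5 + 3.4·1 + 0.9·-1.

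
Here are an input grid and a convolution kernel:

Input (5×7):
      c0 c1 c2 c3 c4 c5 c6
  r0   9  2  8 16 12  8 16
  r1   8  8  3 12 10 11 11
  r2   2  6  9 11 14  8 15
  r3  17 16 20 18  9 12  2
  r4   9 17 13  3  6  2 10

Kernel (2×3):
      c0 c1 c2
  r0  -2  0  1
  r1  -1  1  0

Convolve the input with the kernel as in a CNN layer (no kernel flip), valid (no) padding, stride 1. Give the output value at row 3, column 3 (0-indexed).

-21

The receptive field on the input at this output position is [18 9 12 / 3 6 2]. Elementwise product with the kernel and sum: 18·-2 + 12·1 + 3·-1 + 6·1.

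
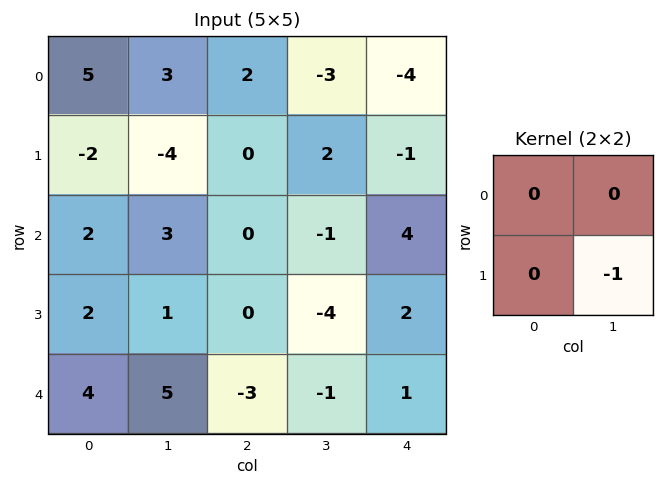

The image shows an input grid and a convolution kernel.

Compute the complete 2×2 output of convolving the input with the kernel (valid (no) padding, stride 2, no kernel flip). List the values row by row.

Output[0,0]: The receptive field on the input at this output position is [5 3 / -2 -4]. Elementwise product with the kernel and sum: -4·-1.
Output[0,1]: The receptive field on the input at this output position is [2 -3 / 0 2]. Elementwise product with the kernel and sum: 2·-1.

4 -2
-1 4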